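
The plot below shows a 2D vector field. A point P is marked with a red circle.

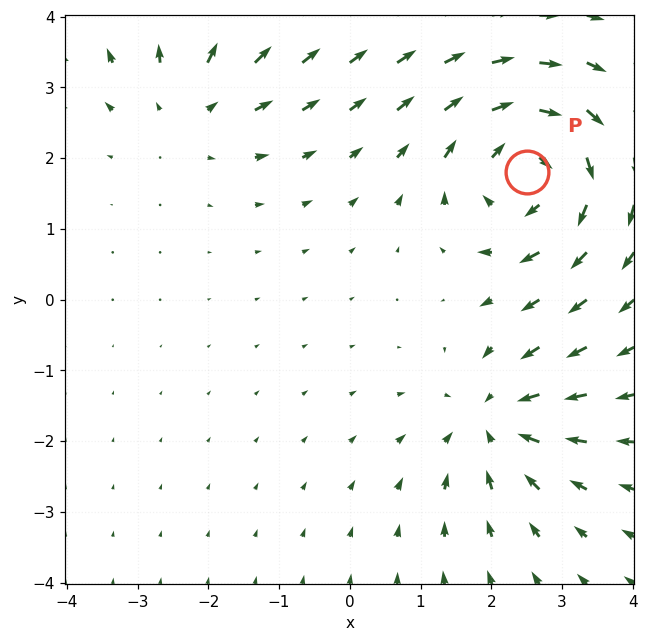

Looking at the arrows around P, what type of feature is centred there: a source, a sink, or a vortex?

vortex

At P (2.5, 1.8) the arrows circulate clockwise. Divergence ≈0, curl about -6 — near-zero divergence with nonzero curl is a vortex.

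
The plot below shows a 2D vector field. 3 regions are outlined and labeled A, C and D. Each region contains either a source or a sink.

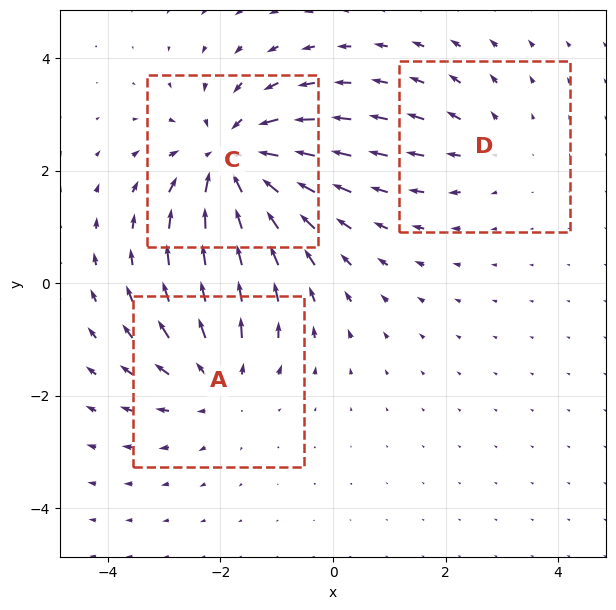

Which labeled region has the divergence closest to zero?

Divergence at each region's feature centre — A: about +3, C: about -5, D: about +2. Region D is closest to zero.

D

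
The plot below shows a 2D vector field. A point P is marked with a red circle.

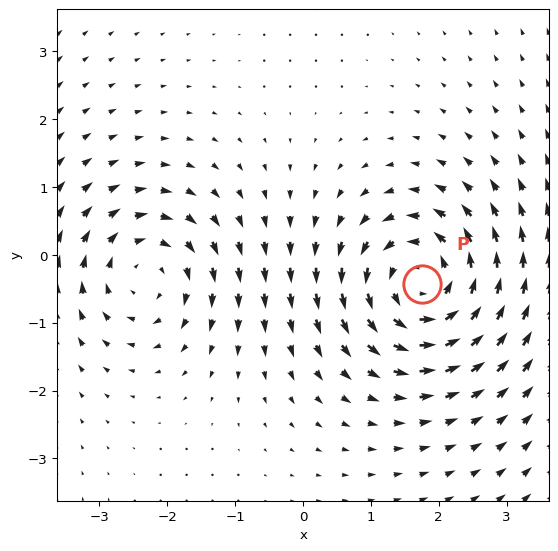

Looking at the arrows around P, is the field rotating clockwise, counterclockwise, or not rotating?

Near P at (1.8, -0.4) the arrows circulate counterclockwise. The curl (z-component) there is about +4; positive curl means counterclockwise rotation.

counterclockwise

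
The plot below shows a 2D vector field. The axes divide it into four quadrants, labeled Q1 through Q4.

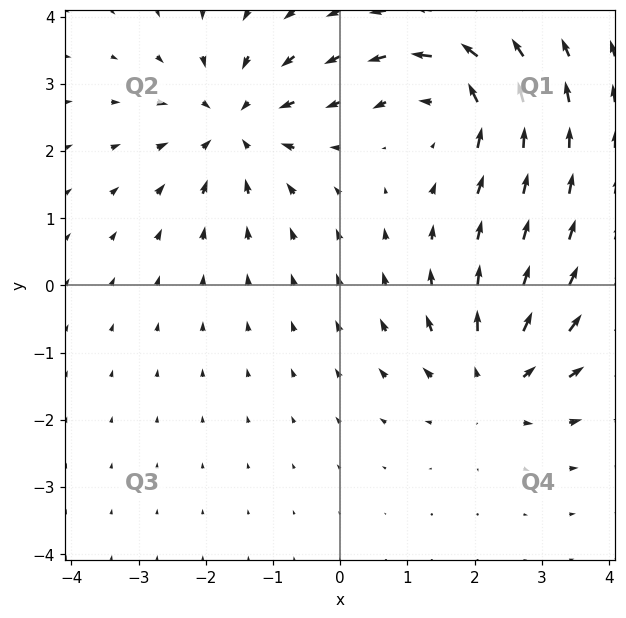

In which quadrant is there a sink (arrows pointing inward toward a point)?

The sink sits at approximately (-1.6, 2.4), which lies in quadrant Q2. The divergence there is about -5, negative as expected for a sink.

Q2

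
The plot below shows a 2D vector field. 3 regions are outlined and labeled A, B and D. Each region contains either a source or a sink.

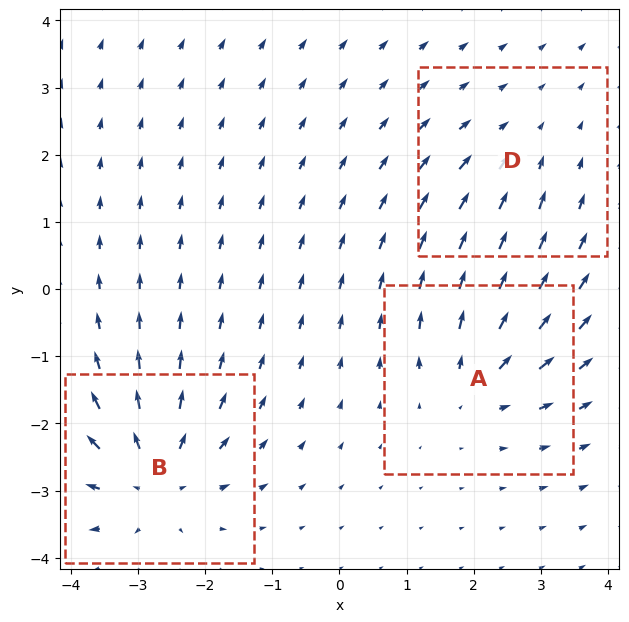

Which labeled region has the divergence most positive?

B

Divergence at each region's feature centre — A: about +4, B: about +5, D: about -2. Region B is most positive.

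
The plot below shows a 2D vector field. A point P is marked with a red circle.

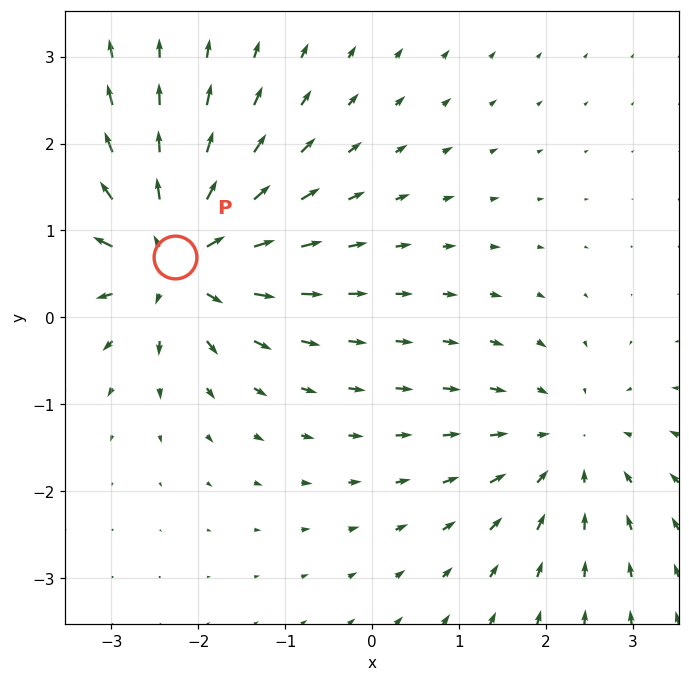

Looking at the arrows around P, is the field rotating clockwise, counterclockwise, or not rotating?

not rotating

Near P at (-2.3, 0.7) the arrows show no circulation. The curl there is ≈0.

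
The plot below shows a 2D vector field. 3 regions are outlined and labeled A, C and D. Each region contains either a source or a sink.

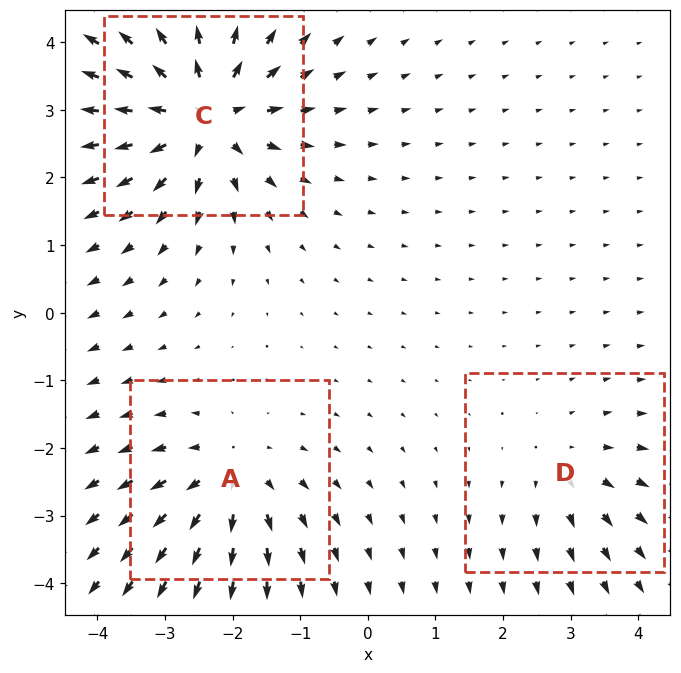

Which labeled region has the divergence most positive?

C

Divergence at each region's feature centre — A: about +4, C: about +6, D: about +2. Region C is most positive.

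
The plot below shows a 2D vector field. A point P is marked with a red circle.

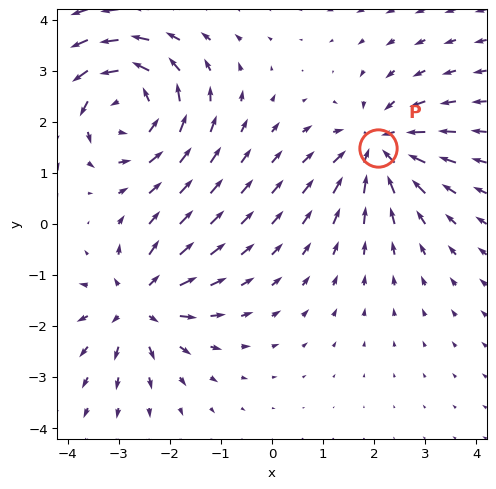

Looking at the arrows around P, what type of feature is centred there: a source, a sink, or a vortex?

At P (2.1, 1.5) the arrows converge inward. Divergence about -4, curl ≈0 — negative divergence with near-zero curl is a sink.

sink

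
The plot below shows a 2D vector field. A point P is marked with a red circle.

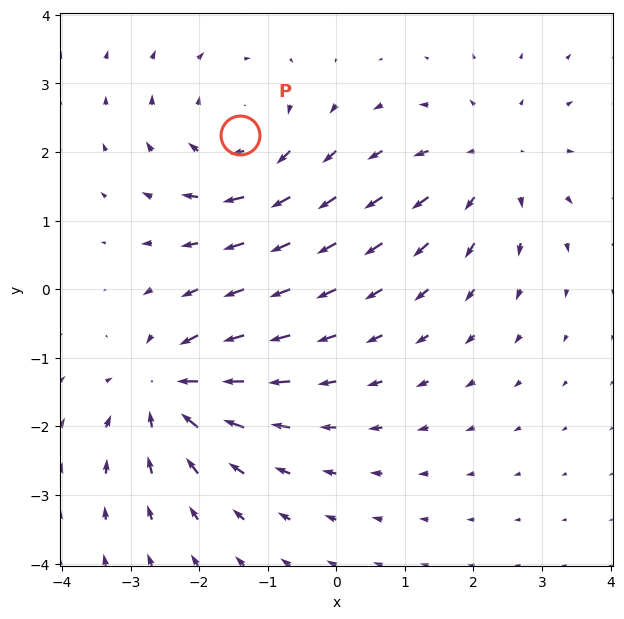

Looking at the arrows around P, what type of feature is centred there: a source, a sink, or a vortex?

At P (-1.4, 2.2) the arrows circulate clockwise. Divergence ≈0, curl about -4 — near-zero divergence with nonzero curl is a vortex.

vortex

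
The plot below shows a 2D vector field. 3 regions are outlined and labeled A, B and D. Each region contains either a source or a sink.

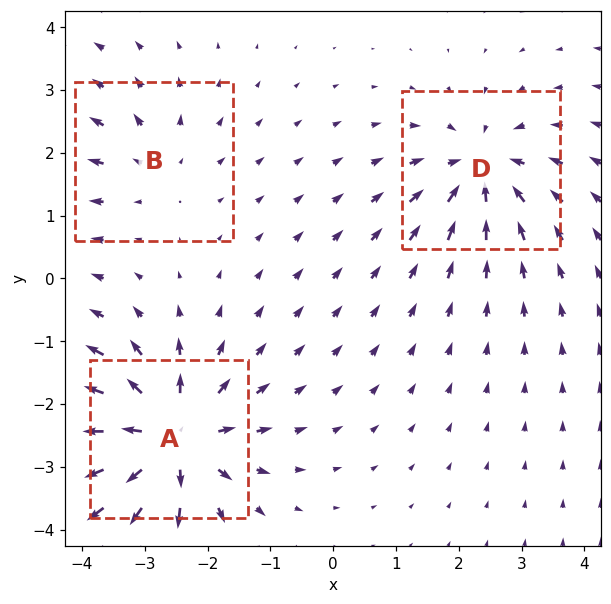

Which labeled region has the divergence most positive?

A

Divergence at each region's feature centre — A: about +6, B: about +2, D: about -4. Region A is most positive.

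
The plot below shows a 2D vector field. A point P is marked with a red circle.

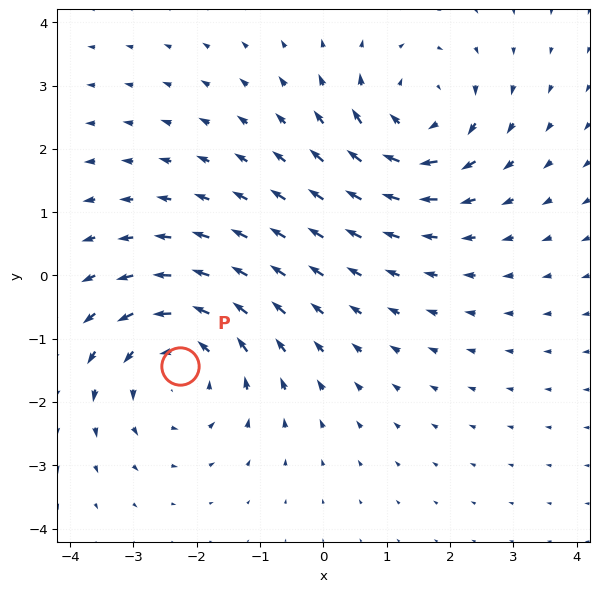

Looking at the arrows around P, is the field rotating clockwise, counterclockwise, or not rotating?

Near P at (-2.3, -1.4) the arrows circulate counterclockwise. The curl (z-component) there is about +3; positive curl means counterclockwise rotation.

counterclockwise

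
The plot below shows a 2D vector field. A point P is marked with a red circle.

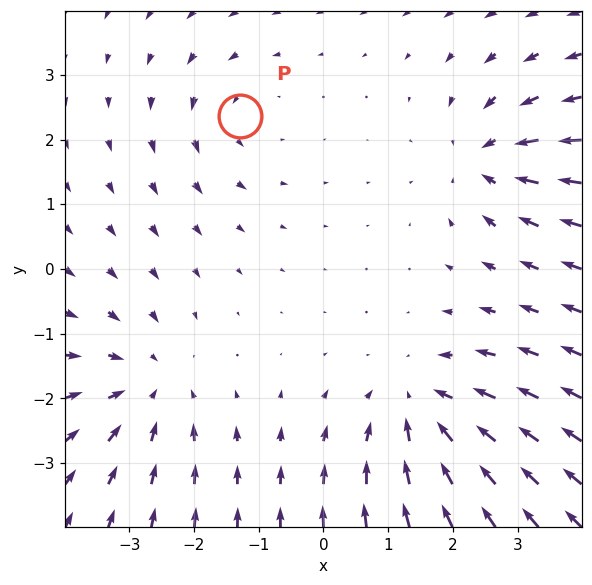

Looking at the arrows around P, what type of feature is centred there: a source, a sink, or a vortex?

vortex

At P (-1.3, 2.4) the arrows circulate counterclockwise. Divergence ≈0, curl about +3 — near-zero divergence with nonzero curl is a vortex.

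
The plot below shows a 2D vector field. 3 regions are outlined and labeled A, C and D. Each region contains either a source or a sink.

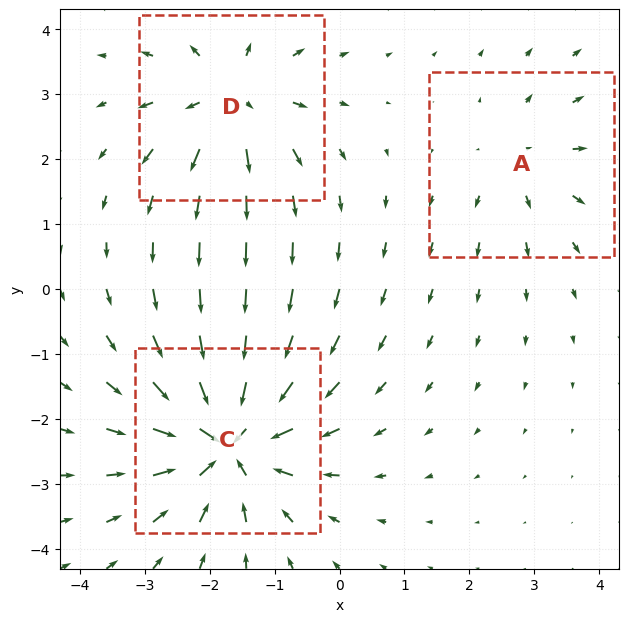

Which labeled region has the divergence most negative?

Divergence at each region's feature centre — A: about +2, C: about -5, D: about +4. Region C is most negative.

C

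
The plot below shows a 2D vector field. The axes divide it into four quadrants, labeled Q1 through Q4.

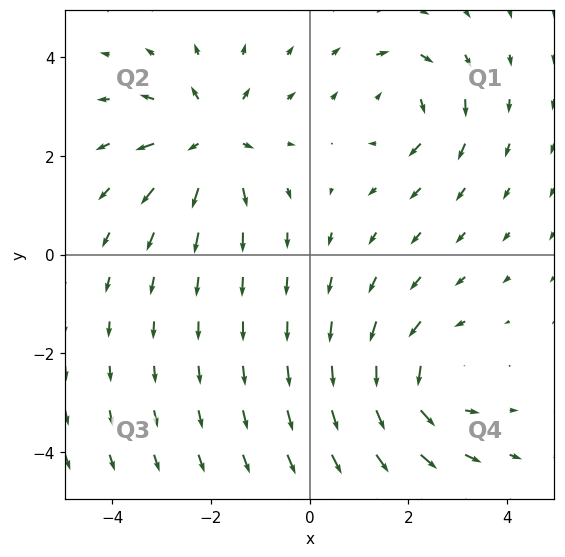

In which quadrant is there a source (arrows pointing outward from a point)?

The source sits at approximately (-2.0, 2.3), which lies in quadrant Q2. The divergence there is about +4, positive as expected for a source.

Q2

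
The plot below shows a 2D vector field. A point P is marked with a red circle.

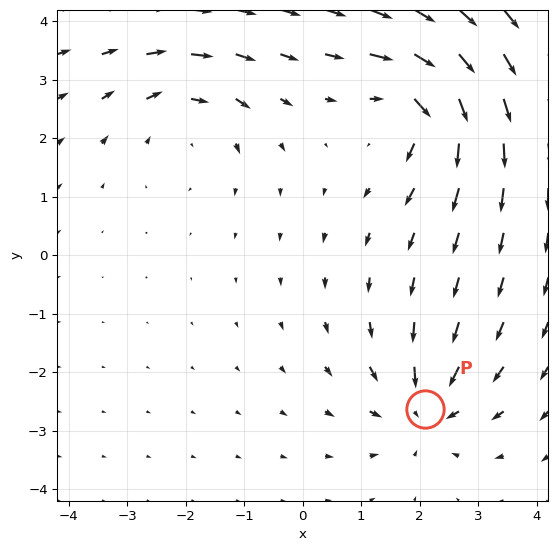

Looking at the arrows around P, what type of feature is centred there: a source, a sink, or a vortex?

sink

At P (2.1, -2.6) the arrows converge inward. Divergence about -4, curl ≈0 — negative divergence with near-zero curl is a sink.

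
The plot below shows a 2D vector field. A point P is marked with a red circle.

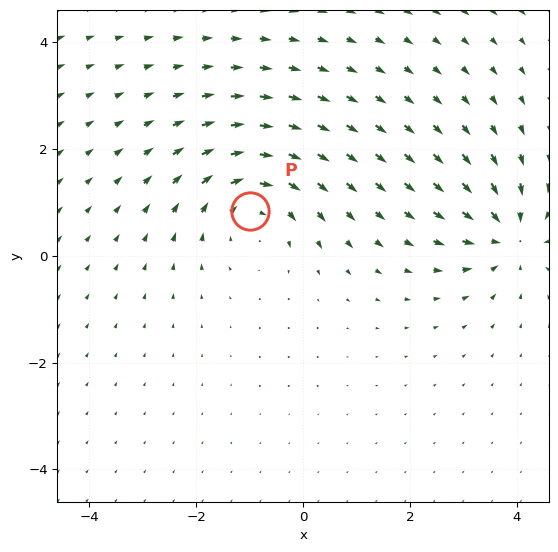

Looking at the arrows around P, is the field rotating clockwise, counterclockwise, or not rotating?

clockwise

Near P at (-1.0, 0.8) the arrows circulate clockwise. The curl (z-component) there is about -3; negative curl means clockwise rotation.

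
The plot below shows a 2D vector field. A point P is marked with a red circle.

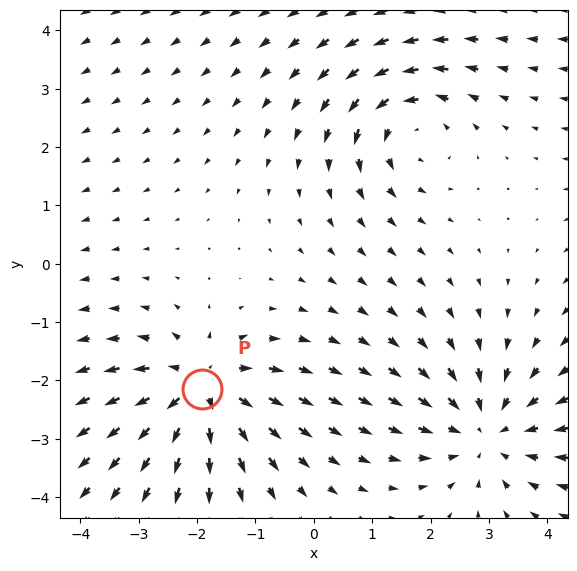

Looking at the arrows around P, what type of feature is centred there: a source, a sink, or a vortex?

At P (-1.9, -2.1) the arrows spread outward. Divergence about +5, curl ≈0 — positive divergence with near-zero curl is a source.

source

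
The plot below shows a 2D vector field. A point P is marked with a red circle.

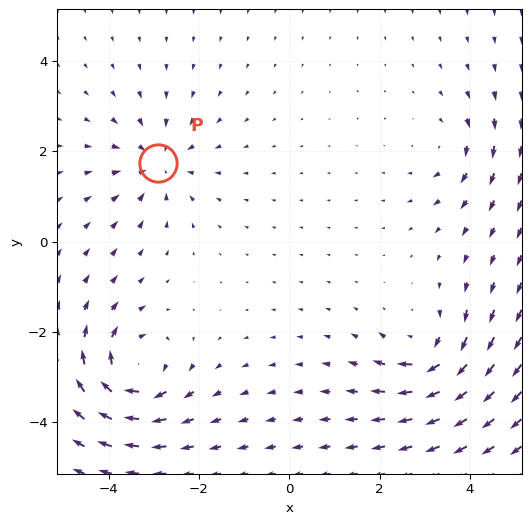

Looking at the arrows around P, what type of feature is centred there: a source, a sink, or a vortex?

sink

At P (-2.9, 1.7) the arrows converge inward. Divergence about -4, curl ≈0 — negative divergence with near-zero curl is a sink.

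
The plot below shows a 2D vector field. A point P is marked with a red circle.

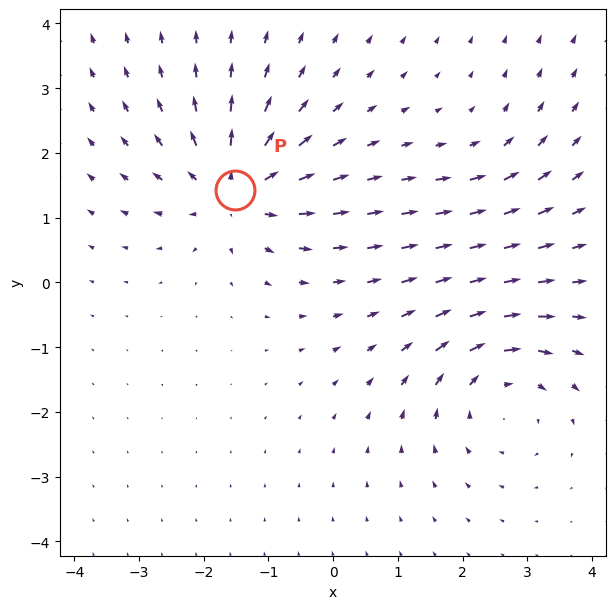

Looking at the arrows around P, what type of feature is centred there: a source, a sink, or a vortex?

At P (-1.5, 1.4) the arrows spread outward. Divergence about +6, curl ≈0 — positive divergence with near-zero curl is a source.

source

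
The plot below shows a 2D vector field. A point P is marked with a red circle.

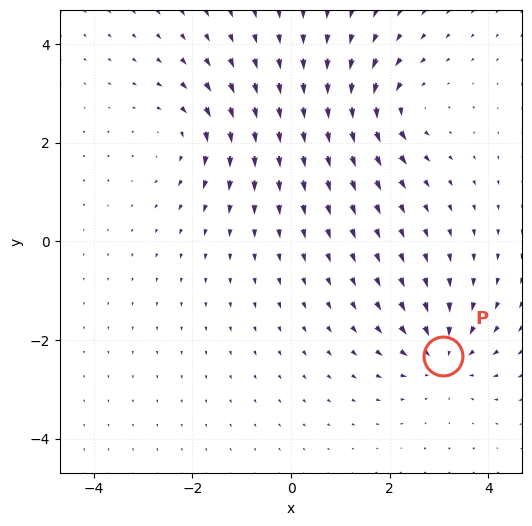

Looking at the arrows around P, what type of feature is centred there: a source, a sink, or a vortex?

At P (3.1, -2.3) the arrows converge inward. Divergence about -5, curl ≈0 — negative divergence with near-zero curl is a sink.

sink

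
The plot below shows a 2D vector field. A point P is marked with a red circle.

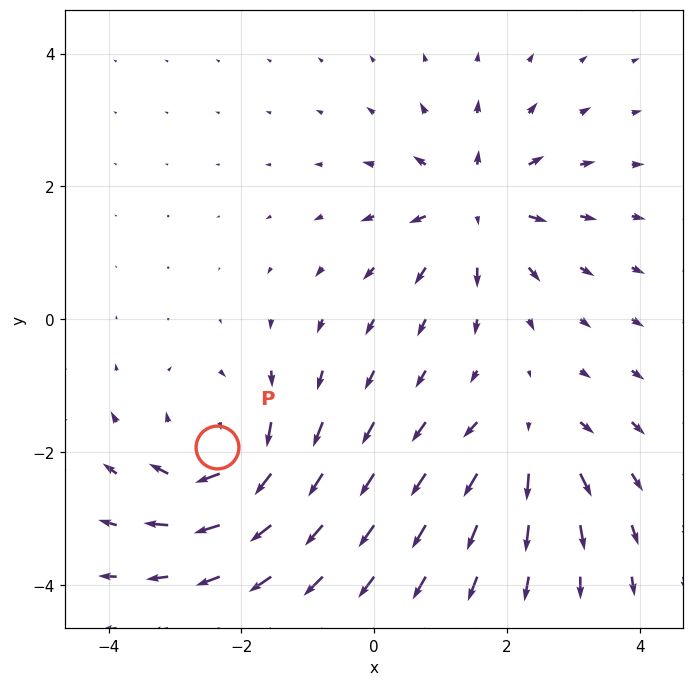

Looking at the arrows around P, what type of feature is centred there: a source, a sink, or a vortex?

vortex

At P (-2.4, -1.9) the arrows circulate clockwise. Divergence ≈0, curl about -5 — near-zero divergence with nonzero curl is a vortex.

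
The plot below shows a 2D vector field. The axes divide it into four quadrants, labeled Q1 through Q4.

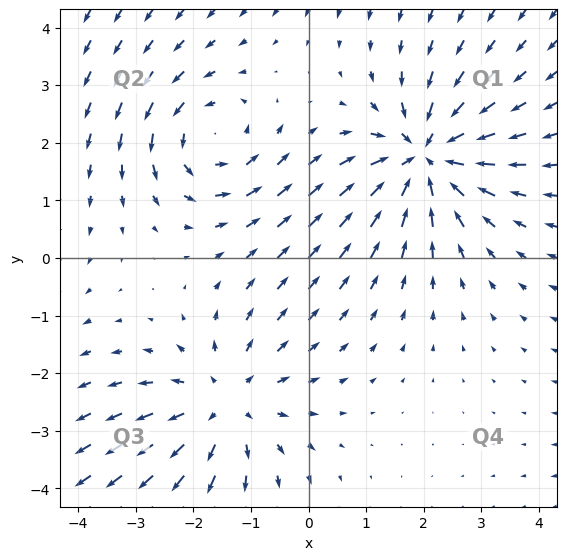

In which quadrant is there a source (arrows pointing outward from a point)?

The source sits at approximately (-1.5, -2.5), which lies in quadrant Q3. The divergence there is about +3, positive as expected for a source.

Q3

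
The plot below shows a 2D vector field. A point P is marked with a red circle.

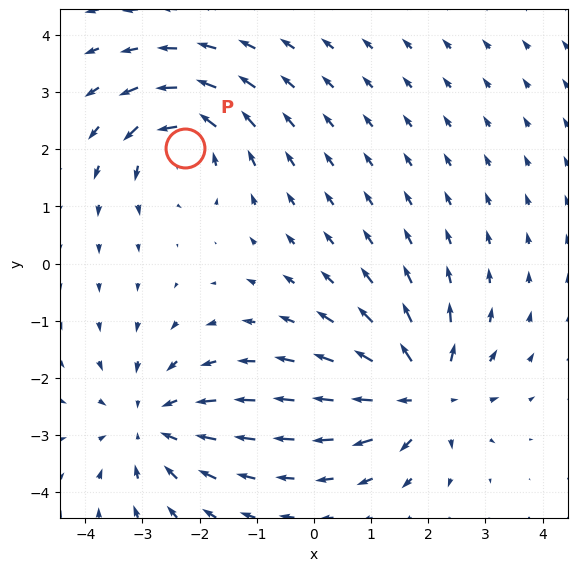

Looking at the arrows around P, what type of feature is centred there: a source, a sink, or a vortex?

vortex

At P (-2.3, 2.0) the arrows circulate counterclockwise. Divergence ≈0, curl about +5 — near-zero divergence with nonzero curl is a vortex.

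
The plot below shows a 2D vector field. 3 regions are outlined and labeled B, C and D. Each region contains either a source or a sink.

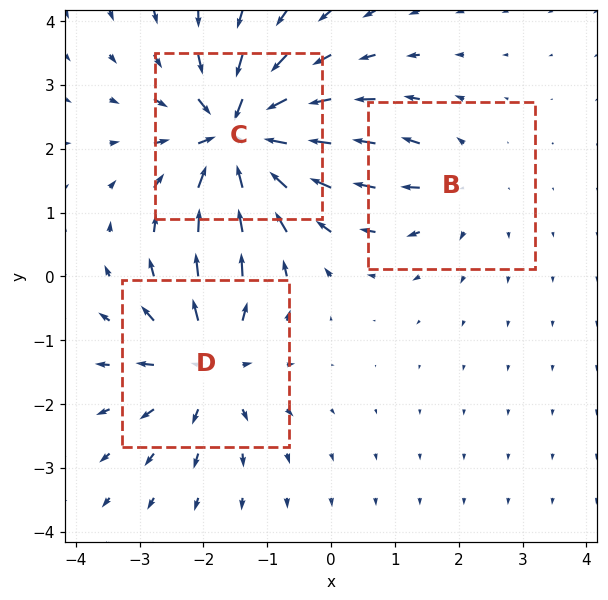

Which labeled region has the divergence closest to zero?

B

Divergence at each region's feature centre — B: about +2, C: about -6, D: about +4. Region B is closest to zero.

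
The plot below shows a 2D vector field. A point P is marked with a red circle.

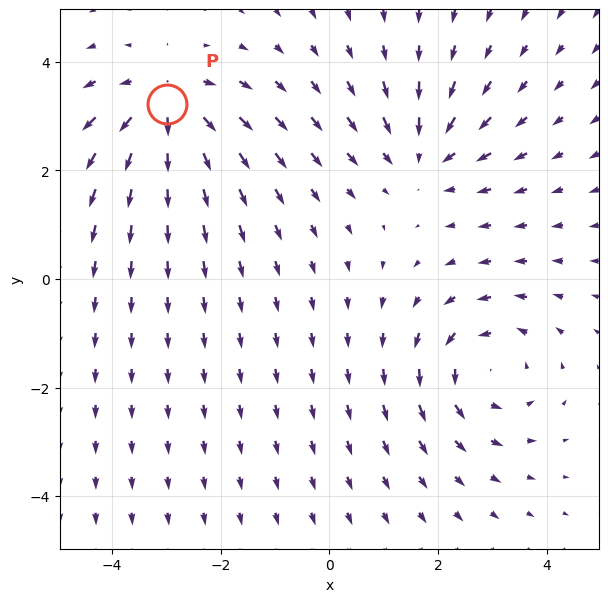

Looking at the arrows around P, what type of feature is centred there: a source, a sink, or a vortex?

source

At P (-3.0, 3.2) the arrows spread outward. Divergence about +5, curl ≈0 — positive divergence with near-zero curl is a source.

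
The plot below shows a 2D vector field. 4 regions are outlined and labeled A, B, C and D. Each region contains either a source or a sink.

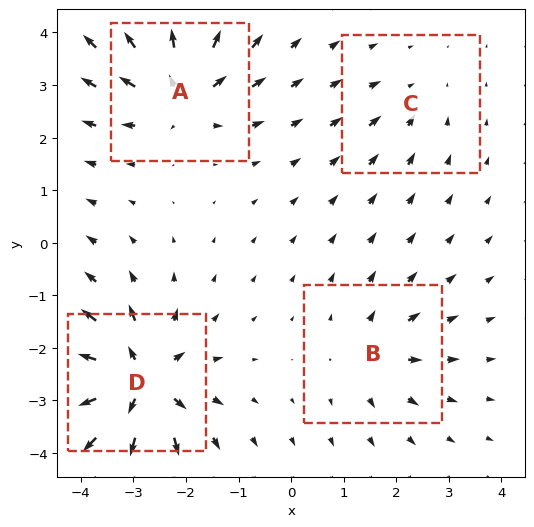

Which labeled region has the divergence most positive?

D

Divergence at each region's feature centre — A: about +6, B: about +4, C: about -3, D: about +9. Region D is most positive.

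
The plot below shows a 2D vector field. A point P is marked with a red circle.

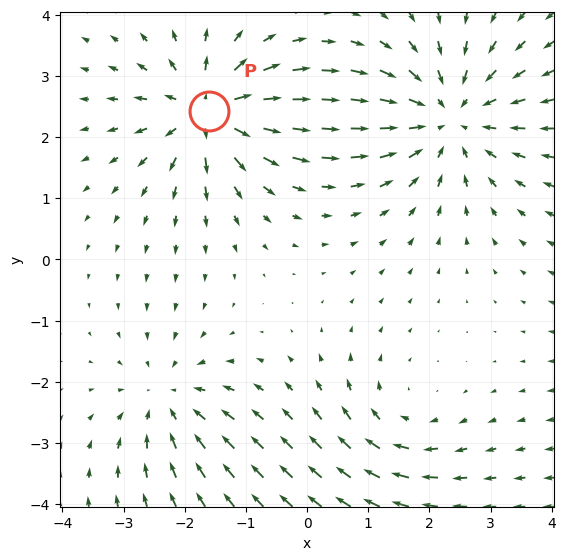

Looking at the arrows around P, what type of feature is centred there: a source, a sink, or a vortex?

source

At P (-1.6, 2.4) the arrows spread outward. Divergence about +6, curl ≈0 — positive divergence with near-zero curl is a source.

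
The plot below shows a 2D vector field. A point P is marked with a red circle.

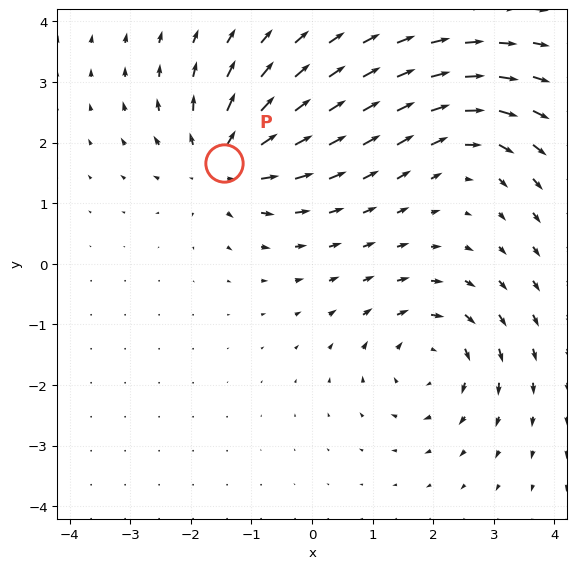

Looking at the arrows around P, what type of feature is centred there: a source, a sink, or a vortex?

At P (-1.5, 1.7) the arrows spread outward. Divergence about +5, curl ≈0 — positive divergence with near-zero curl is a source.

source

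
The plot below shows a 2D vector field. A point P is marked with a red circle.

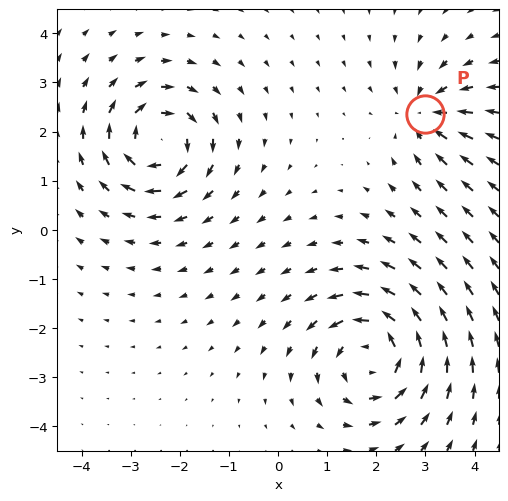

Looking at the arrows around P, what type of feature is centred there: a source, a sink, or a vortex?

sink

At P (3.0, 2.4) the arrows converge inward. Divergence about -4, curl ≈0 — negative divergence with near-zero curl is a sink.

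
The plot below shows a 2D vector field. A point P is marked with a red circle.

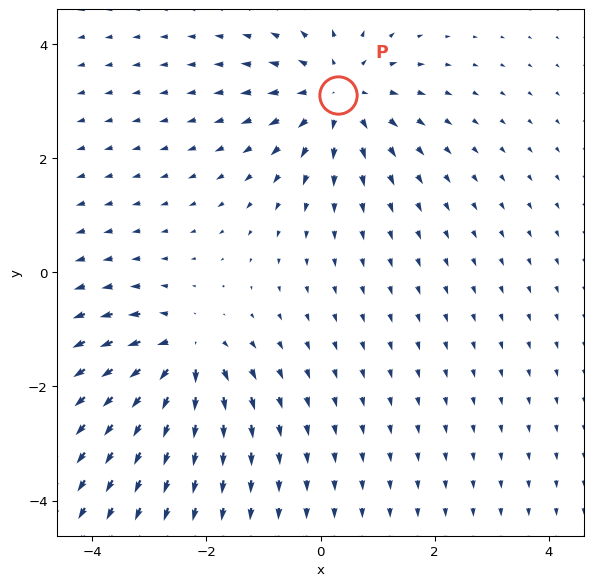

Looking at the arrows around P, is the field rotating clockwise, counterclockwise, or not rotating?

Near P at (0.3, 3.1) the arrows show no circulation. The curl there is ≈0.

not rotating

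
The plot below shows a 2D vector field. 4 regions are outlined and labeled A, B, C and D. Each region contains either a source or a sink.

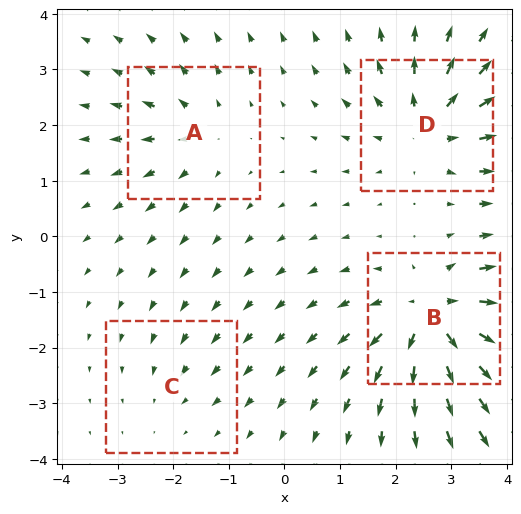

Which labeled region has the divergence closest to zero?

Divergence at each region's feature centre — A: about +3, B: about +7, C: about -2, D: about +6. Region C is closest to zero.

C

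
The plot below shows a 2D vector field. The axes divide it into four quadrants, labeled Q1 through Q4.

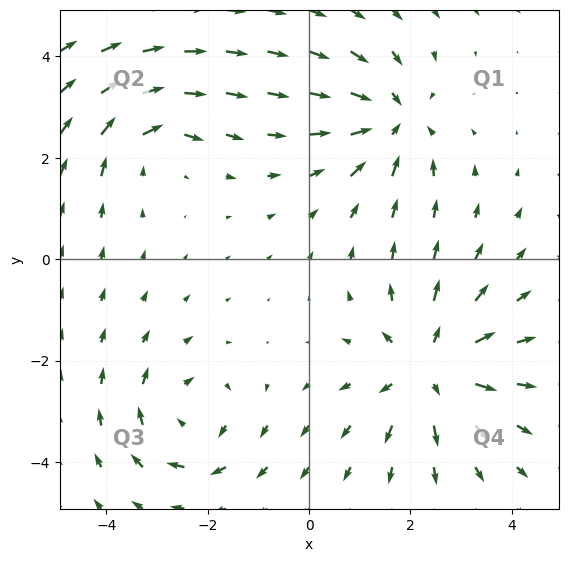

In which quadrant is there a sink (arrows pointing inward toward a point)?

Q1

The sink sits at approximately (1.6, 2.7), which lies in quadrant Q1. The divergence there is about -4, negative as expected for a sink.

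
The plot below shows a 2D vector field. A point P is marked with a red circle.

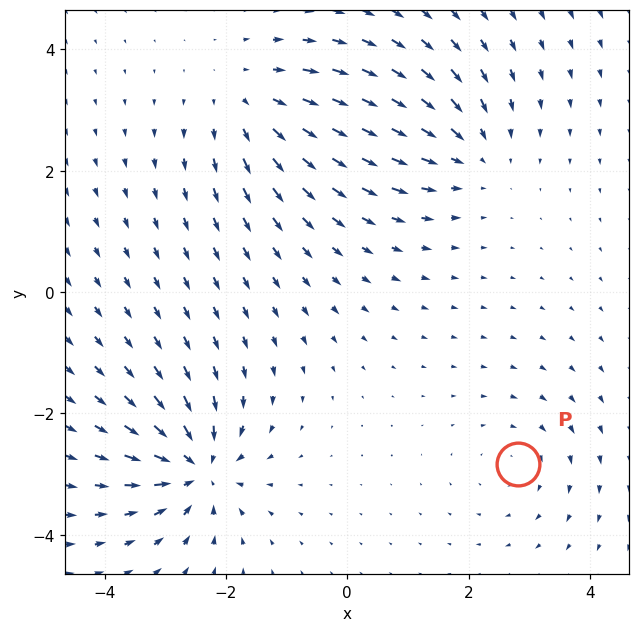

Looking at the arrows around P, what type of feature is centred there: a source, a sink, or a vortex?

vortex

At P (2.8, -2.8) the arrows circulate clockwise. Divergence ≈0, curl about -2 — near-zero divergence with nonzero curl is a vortex.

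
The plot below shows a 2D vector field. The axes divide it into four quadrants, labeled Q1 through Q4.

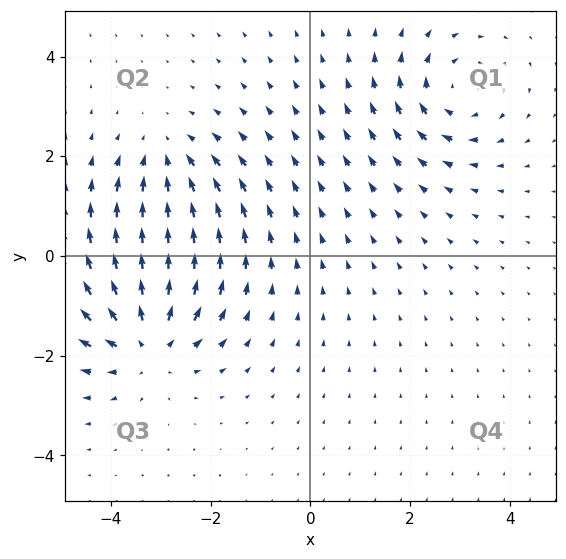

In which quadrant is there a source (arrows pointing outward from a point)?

Q3

The source sits at approximately (-3.3, -1.7), which lies in quadrant Q3. The divergence there is about +4, positive as expected for a source.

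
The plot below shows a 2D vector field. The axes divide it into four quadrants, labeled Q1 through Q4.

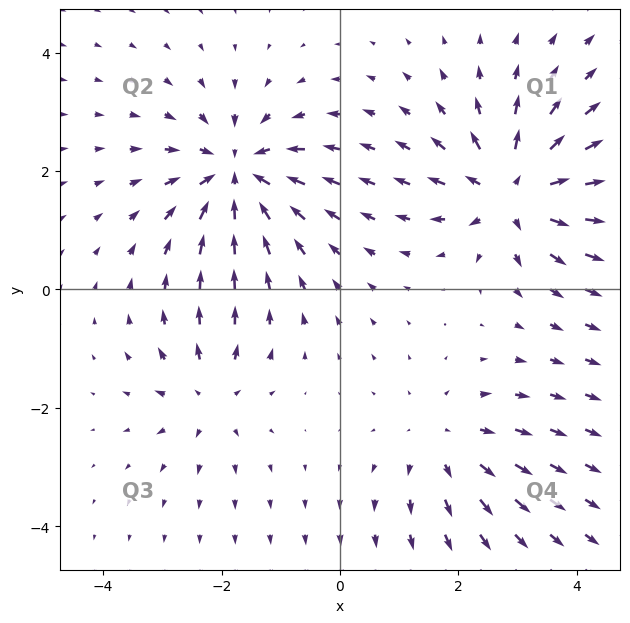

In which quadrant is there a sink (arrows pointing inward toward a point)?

Q2

The sink sits at approximately (-1.7, 2.0), which lies in quadrant Q2. The divergence there is about -6, negative as expected for a sink.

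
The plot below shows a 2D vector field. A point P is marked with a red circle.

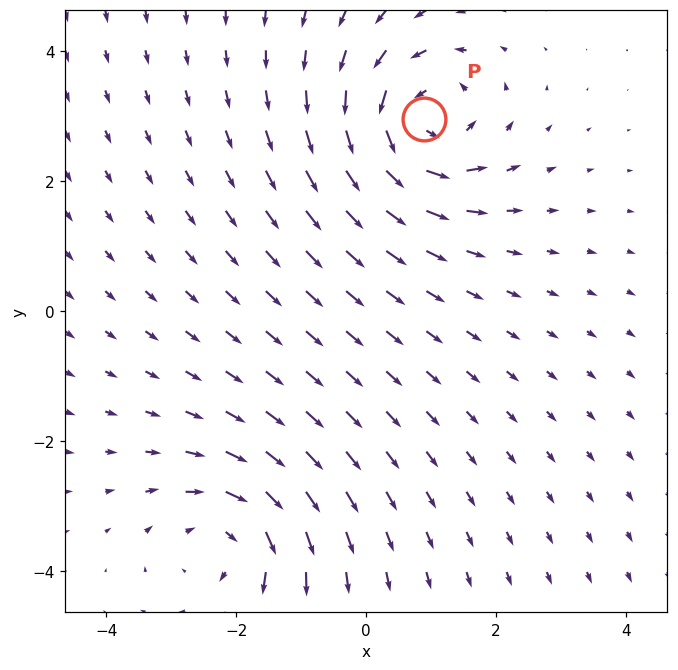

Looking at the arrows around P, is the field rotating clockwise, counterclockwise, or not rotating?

counterclockwise

Near P at (0.9, 3.0) the arrows circulate counterclockwise. The curl (z-component) there is about +5; positive curl means counterclockwise rotation.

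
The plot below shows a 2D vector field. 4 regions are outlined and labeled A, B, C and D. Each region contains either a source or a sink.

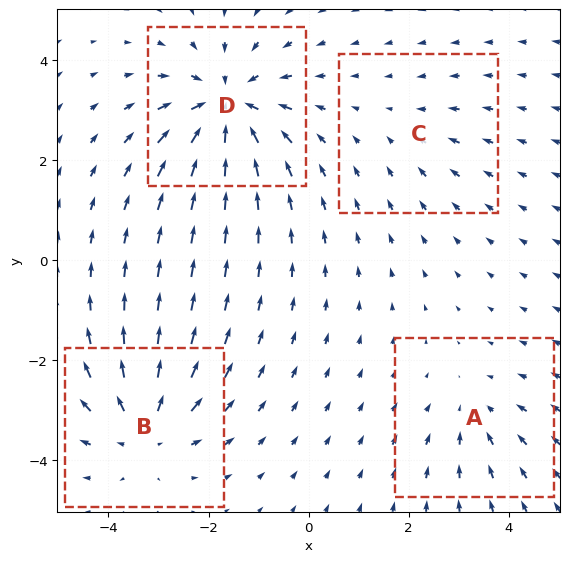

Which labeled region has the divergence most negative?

Divergence at each region's feature centre — A: about -3, B: about +5, C: about -2, D: about -7. Region D is most negative.

D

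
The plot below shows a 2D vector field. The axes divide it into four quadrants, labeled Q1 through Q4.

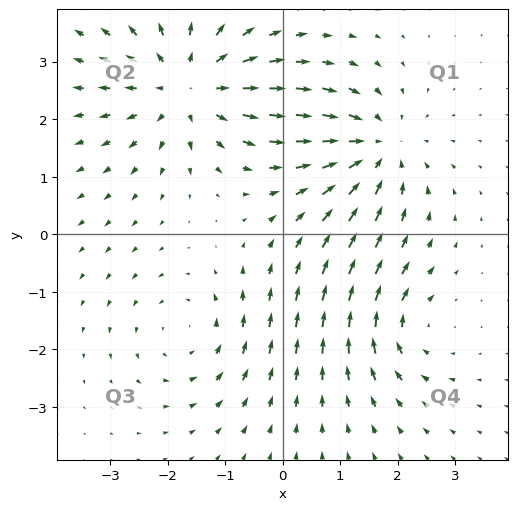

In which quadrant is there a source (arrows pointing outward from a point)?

The source sits at approximately (-1.7, 2.6), which lies in quadrant Q2. The divergence there is about +4, positive as expected for a source.

Q2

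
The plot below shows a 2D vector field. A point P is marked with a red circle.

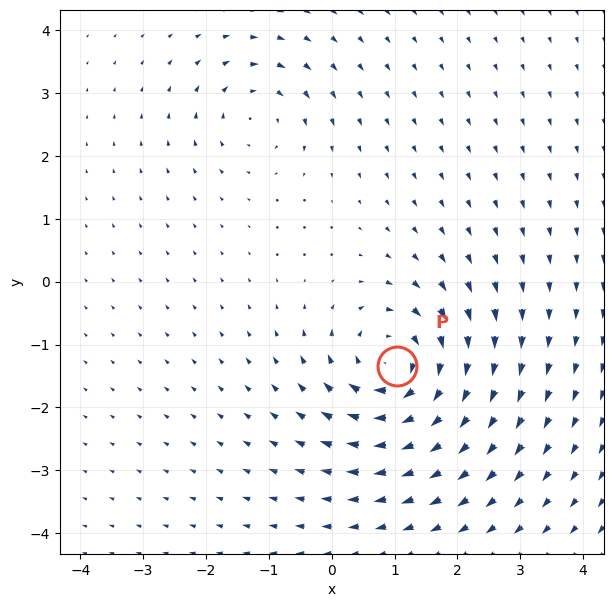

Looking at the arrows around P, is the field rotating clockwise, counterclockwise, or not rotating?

clockwise

Near P at (1.0, -1.3) the arrows circulate clockwise. The curl (z-component) there is about -6; negative curl means clockwise rotation.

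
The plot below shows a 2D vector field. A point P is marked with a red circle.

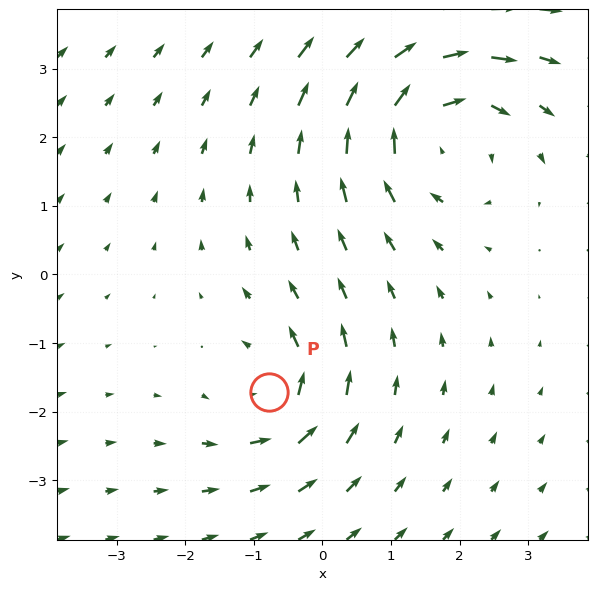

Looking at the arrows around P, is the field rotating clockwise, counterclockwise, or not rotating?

Near P at (-0.8, -1.7) the arrows circulate counterclockwise. The curl (z-component) there is about +3; positive curl means counterclockwise rotation.

counterclockwise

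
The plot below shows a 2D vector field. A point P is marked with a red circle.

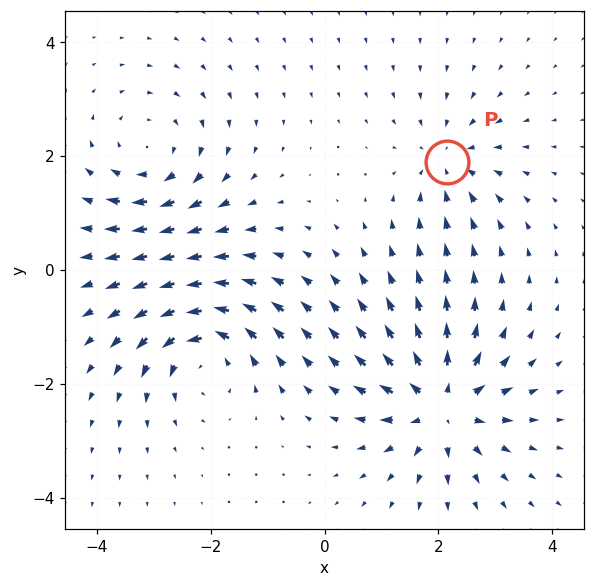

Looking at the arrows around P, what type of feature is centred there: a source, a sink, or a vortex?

At P (2.2, 1.9) the arrows converge inward. Divergence about -4, curl ≈0 — negative divergence with near-zero curl is a sink.

sink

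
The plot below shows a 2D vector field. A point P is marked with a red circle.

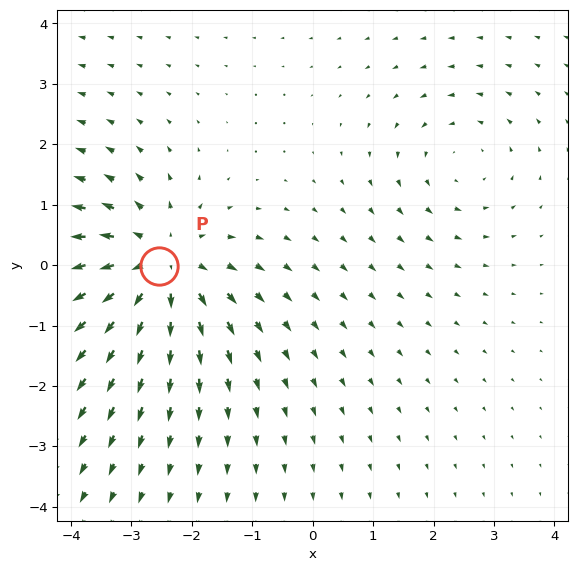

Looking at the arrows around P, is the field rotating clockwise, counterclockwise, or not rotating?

Near P at (-2.5, -0.0) the arrows show no circulation. The curl there is ≈0.

not rotating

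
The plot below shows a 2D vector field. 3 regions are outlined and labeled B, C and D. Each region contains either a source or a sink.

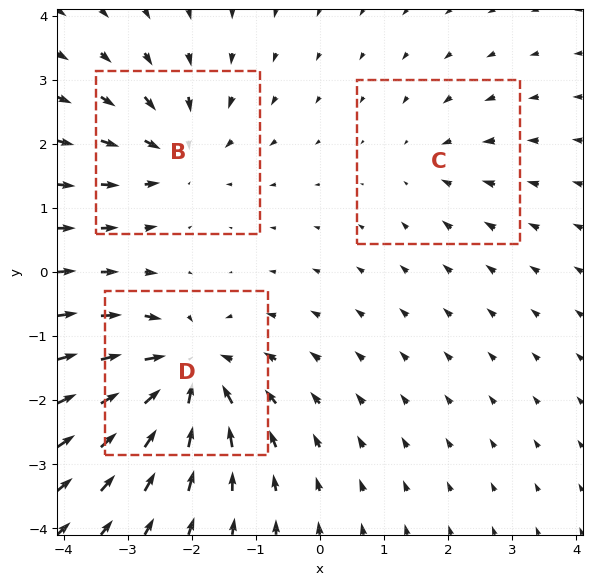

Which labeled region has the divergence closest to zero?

C

Divergence at each region's feature centre — B: about -4, C: about -2, D: about -6. Region C is closest to zero.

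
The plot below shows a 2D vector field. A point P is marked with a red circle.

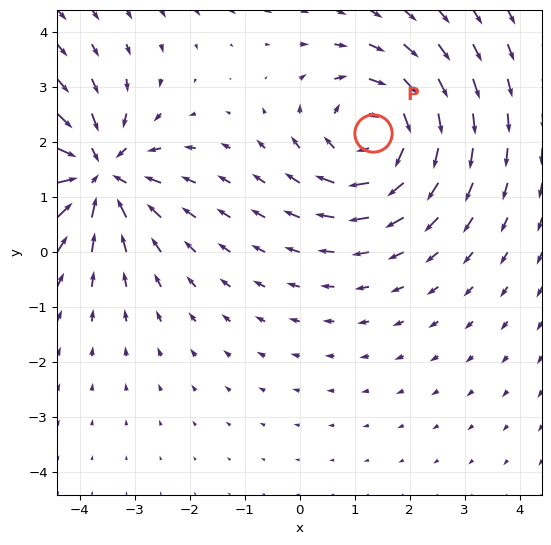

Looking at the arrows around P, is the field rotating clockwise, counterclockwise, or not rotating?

clockwise

Near P at (1.3, 2.2) the arrows circulate clockwise. The curl (z-component) there is about -5; negative curl means clockwise rotation.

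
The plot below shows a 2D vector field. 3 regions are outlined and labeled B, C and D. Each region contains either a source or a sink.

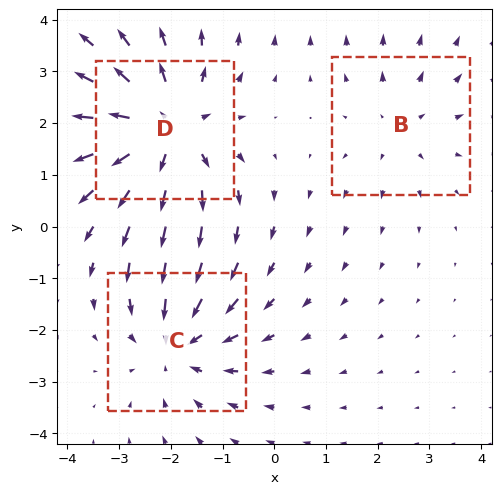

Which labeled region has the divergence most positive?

D

Divergence at each region's feature centre — B: about +2, C: about -3, D: about +4. Region D is most positive.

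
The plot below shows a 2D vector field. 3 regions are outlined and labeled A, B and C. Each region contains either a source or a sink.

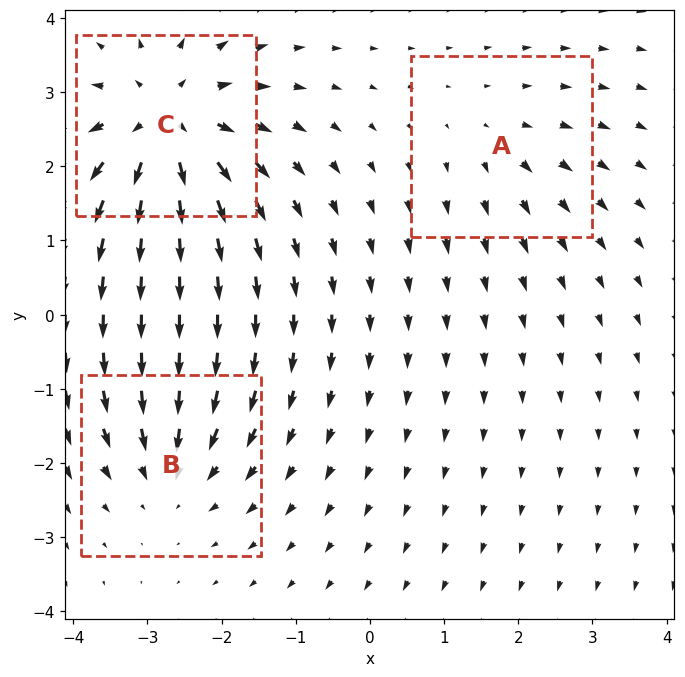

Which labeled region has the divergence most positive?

C

Divergence at each region's feature centre — A: about +2, B: about -3, C: about +5. Region C is most positive.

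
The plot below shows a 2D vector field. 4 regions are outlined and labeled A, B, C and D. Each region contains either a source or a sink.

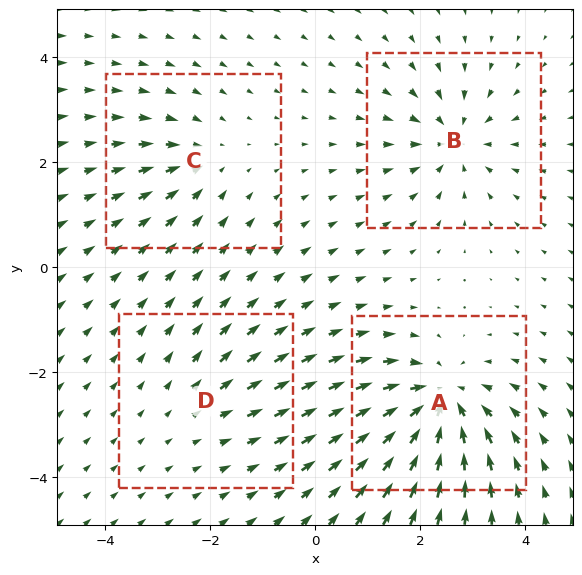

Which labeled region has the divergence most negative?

A

Divergence at each region's feature centre — A: about -7, B: about -5, C: about -3, D: about +2. Region A is most negative.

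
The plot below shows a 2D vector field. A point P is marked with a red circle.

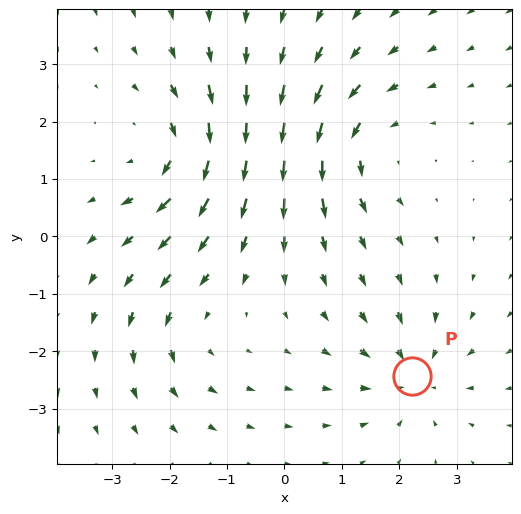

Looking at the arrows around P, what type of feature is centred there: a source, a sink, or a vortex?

sink

At P (2.2, -2.4) the arrows converge inward. Divergence about -4, curl ≈0 — negative divergence with near-zero curl is a sink.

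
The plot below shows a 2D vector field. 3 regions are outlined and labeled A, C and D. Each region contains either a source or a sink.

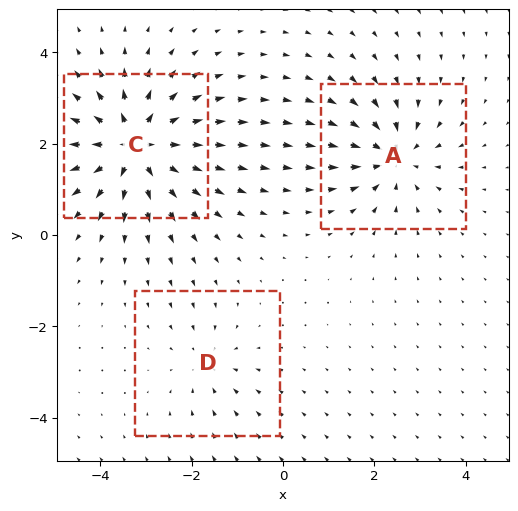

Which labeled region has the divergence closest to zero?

D

Divergence at each region's feature centre — A: about -4, C: about +5, D: about -2. Region D is closest to zero.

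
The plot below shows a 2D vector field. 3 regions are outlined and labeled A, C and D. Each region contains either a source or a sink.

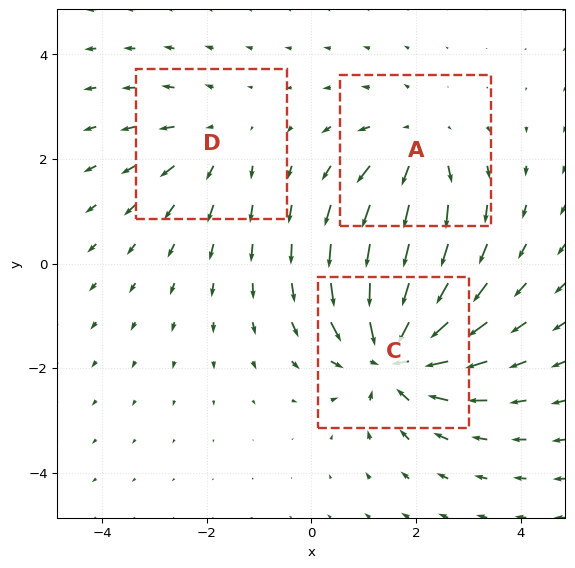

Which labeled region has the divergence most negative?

Divergence at each region's feature centre — A: about +3, C: about -5, D: about +2. Region C is most negative.

C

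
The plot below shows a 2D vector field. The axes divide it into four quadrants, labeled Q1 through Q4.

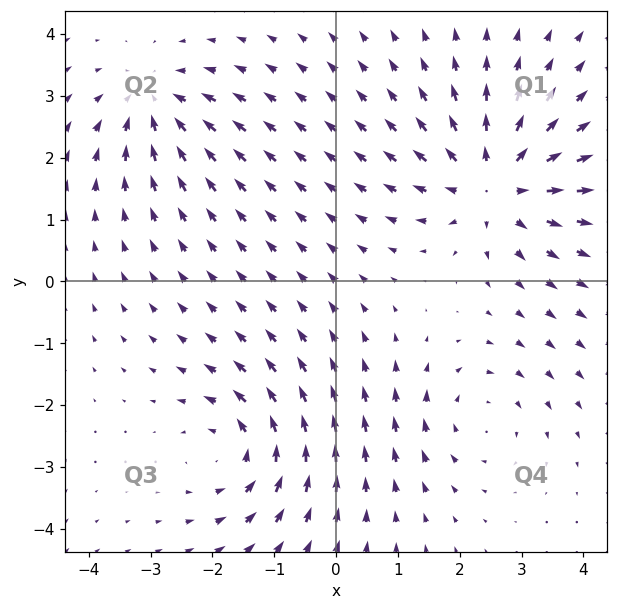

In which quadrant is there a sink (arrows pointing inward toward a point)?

Q2

The sink sits at approximately (-2.9, 2.9), which lies in quadrant Q2. The divergence there is about -4, negative as expected for a sink.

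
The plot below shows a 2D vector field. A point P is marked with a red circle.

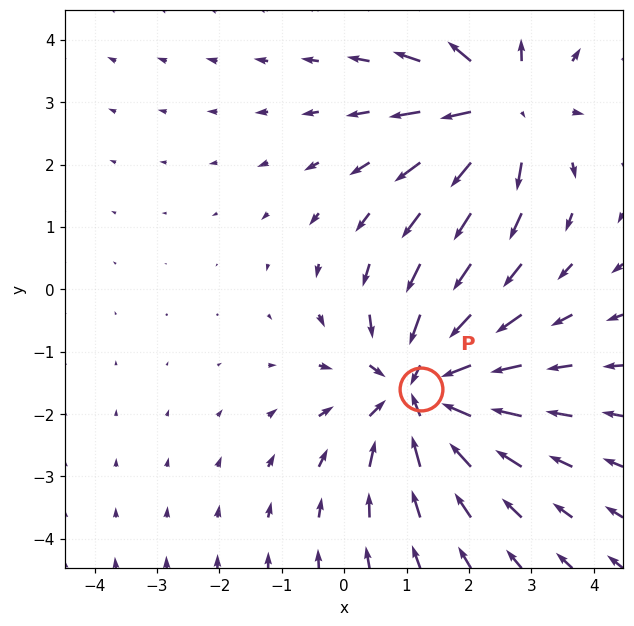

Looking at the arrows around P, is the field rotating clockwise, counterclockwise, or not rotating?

Near P at (1.2, -1.6) the arrows show no circulation. The curl there is ≈0.

not rotating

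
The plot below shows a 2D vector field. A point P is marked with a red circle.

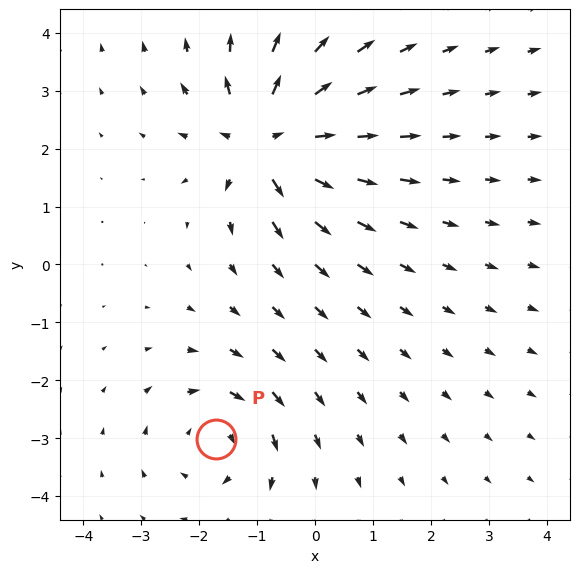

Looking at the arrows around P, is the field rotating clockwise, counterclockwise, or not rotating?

Near P at (-1.7, -3.0) the arrows circulate clockwise. The curl (z-component) there is about -3; negative curl means clockwise rotation.

clockwise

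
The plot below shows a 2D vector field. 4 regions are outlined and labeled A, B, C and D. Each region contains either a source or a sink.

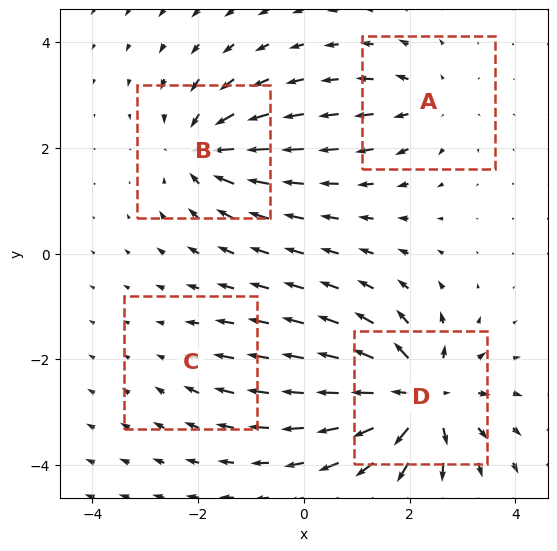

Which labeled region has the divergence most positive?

D

Divergence at each region's feature centre — A: about +4, B: about -6, C: about -2, D: about +9. Region D is most positive.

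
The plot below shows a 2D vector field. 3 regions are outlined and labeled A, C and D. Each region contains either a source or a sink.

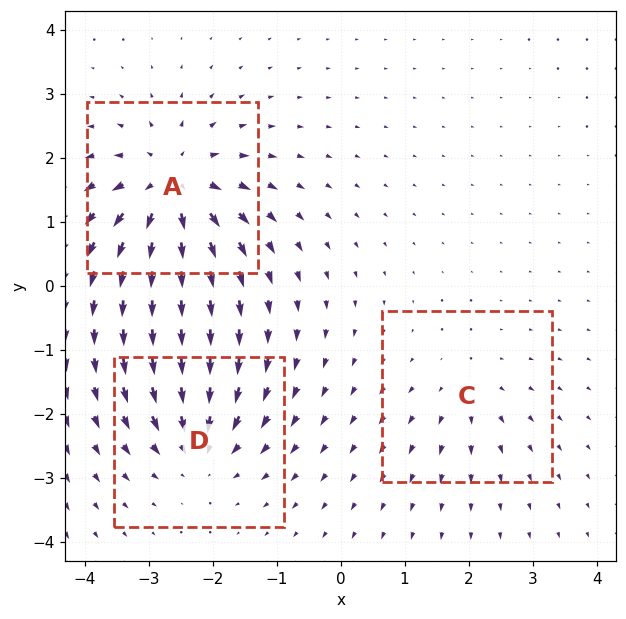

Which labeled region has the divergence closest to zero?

C

Divergence at each region's feature centre — A: about +6, C: about +2, D: about -4. Region C is closest to zero.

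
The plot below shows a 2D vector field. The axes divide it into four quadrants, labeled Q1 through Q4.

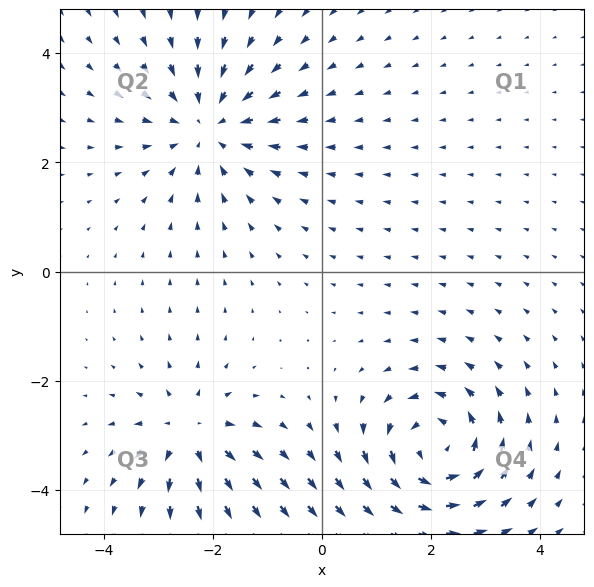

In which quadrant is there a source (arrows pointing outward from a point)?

Q3

The source sits at approximately (-2.4, -3.0), which lies in quadrant Q3. The divergence there is about +4, positive as expected for a source.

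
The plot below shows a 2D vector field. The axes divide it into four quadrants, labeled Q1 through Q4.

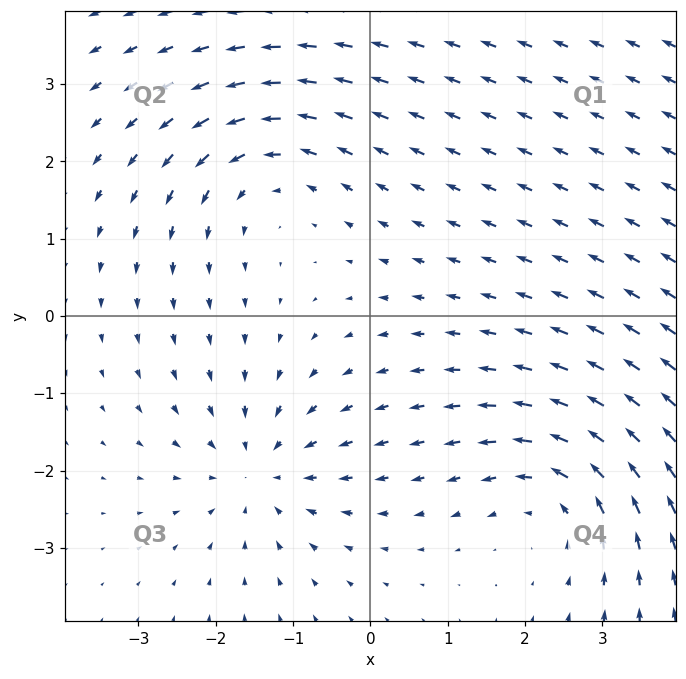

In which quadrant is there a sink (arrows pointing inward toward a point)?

Q3

The sink sits at approximately (-1.4, -2.0), which lies in quadrant Q3. The divergence there is about -4, negative as expected for a sink.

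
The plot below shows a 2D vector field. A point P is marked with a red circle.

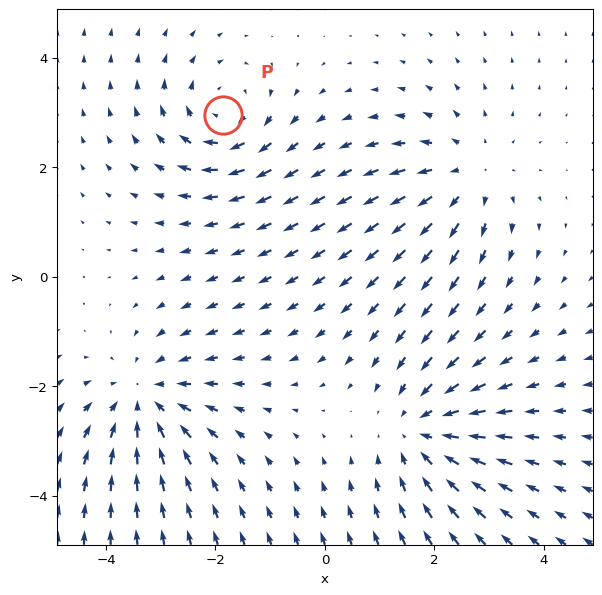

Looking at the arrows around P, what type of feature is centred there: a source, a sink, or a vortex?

At P (-1.9, 3.0) the arrows circulate clockwise. Divergence ≈0, curl about -5 — near-zero divergence with nonzero curl is a vortex.

vortex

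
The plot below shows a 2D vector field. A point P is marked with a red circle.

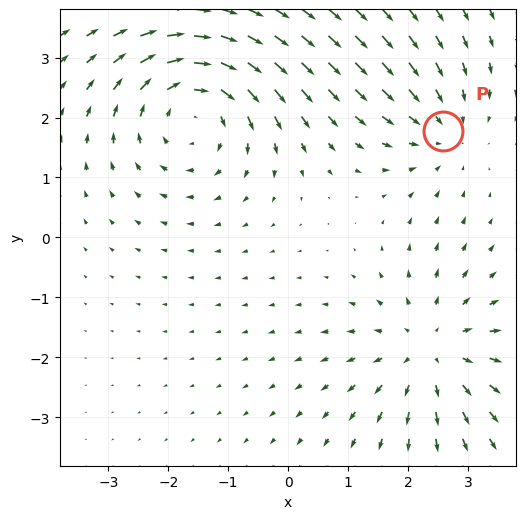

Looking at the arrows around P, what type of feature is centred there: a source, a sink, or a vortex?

sink

At P (2.6, 1.8) the arrows converge inward. Divergence about -2, curl ≈0 — negative divergence with near-zero curl is a sink.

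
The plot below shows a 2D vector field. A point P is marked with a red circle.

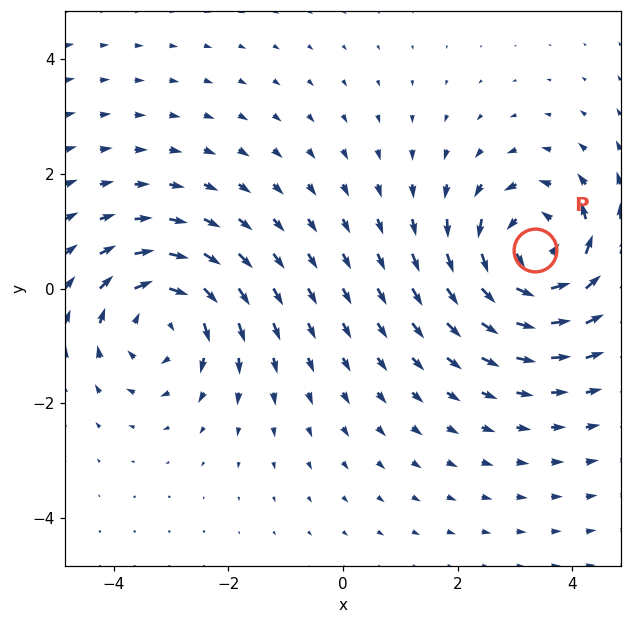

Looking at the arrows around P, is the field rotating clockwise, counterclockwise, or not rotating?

Near P at (3.3, 0.7) the arrows circulate counterclockwise. The curl (z-component) there is about +5; positive curl means counterclockwise rotation.

counterclockwise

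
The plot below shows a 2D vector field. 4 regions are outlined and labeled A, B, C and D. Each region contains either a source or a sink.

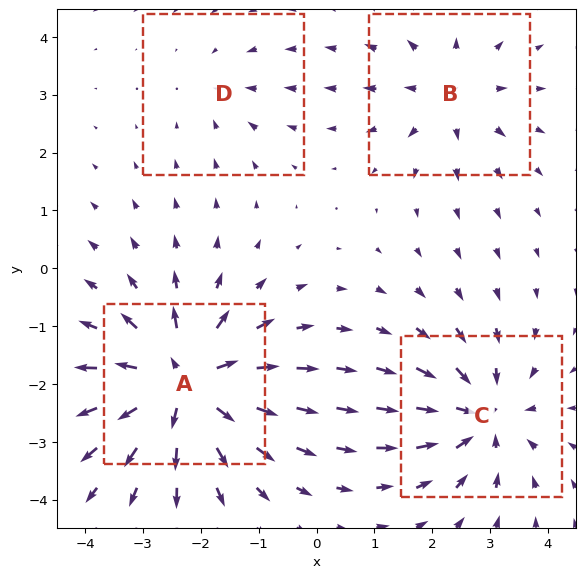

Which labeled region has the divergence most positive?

A

Divergence at each region's feature centre — A: about +8, B: about +4, C: about -5, D: about -2. Region A is most positive.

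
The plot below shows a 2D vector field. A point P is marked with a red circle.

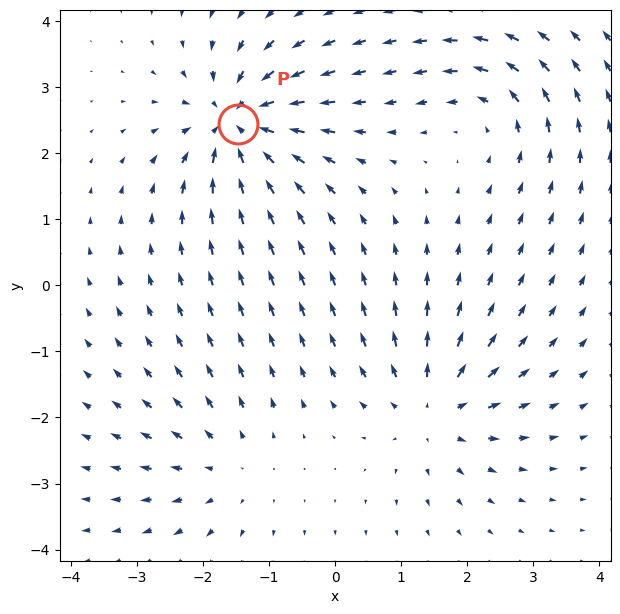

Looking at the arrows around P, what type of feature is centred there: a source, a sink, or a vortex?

sink

At P (-1.5, 2.4) the arrows converge inward. Divergence about -5, curl ≈0 — negative divergence with near-zero curl is a sink.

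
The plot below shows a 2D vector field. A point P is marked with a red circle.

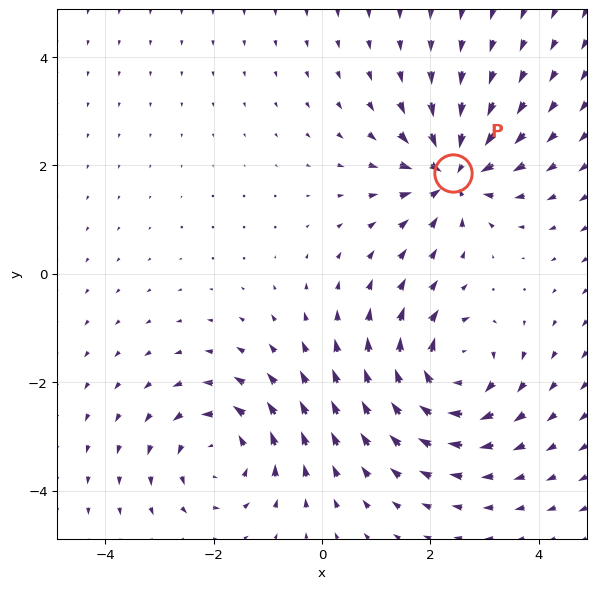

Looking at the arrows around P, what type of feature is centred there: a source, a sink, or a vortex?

At P (2.4, 1.9) the arrows converge inward. Divergence about -7, curl ≈0 — negative divergence with near-zero curl is a sink.

sink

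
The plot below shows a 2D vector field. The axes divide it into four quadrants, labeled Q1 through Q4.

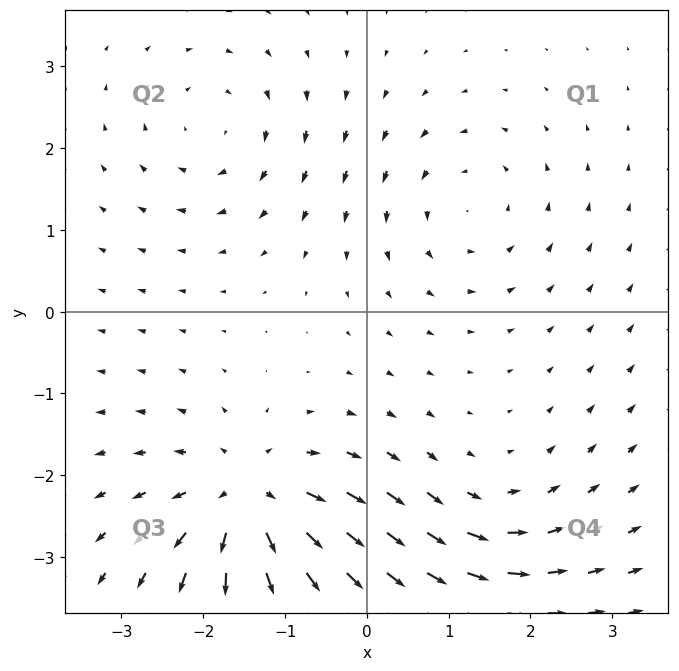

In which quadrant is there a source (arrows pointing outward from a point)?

The source sits at approximately (-1.4, -2.3), which lies in quadrant Q3. The divergence there is about +6, positive as expected for a source.

Q3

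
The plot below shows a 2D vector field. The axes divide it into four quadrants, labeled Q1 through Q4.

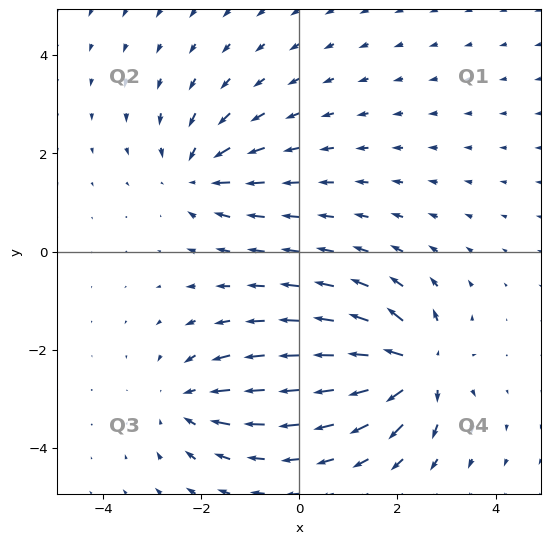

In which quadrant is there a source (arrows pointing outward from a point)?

Q4

The source sits at approximately (2.4, -2.4), which lies in quadrant Q4. The divergence there is about +6, positive as expected for a source.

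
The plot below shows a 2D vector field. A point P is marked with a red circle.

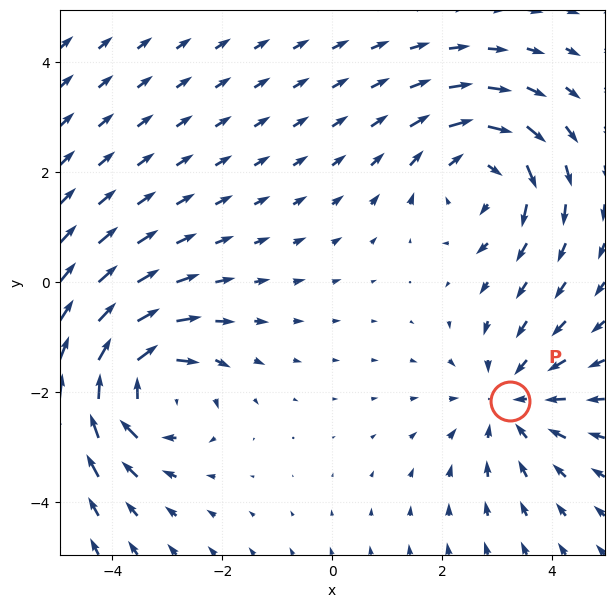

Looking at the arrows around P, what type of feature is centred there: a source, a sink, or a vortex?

sink

At P (3.2, -2.2) the arrows converge inward. Divergence about -3, curl ≈0 — negative divergence with near-zero curl is a sink.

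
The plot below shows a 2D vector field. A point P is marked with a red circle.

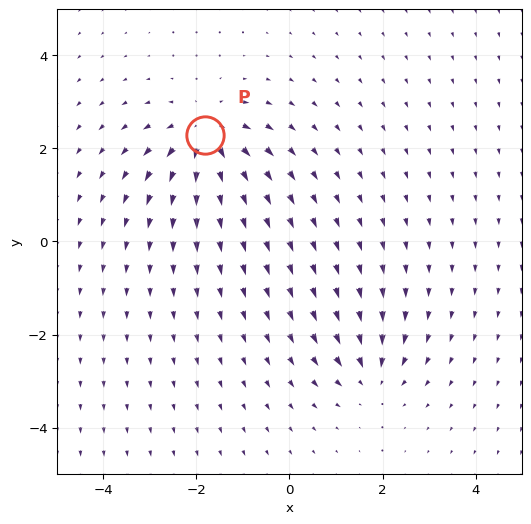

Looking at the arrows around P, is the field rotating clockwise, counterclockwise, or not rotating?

not rotating

Near P at (-1.8, 2.3) the arrows show no circulation. The curl there is ≈0.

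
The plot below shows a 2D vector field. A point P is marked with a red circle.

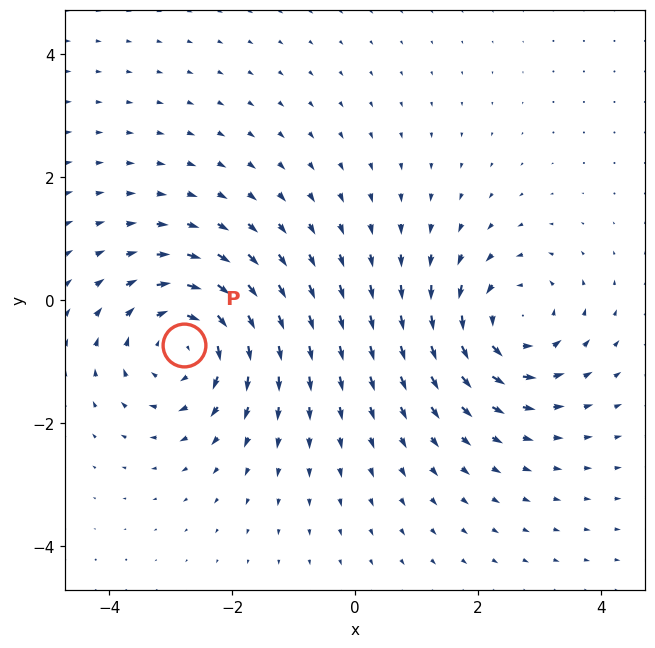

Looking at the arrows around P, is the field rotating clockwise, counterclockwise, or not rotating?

clockwise

Near P at (-2.8, -0.7) the arrows circulate clockwise. The curl (z-component) there is about -4; negative curl means clockwise rotation.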